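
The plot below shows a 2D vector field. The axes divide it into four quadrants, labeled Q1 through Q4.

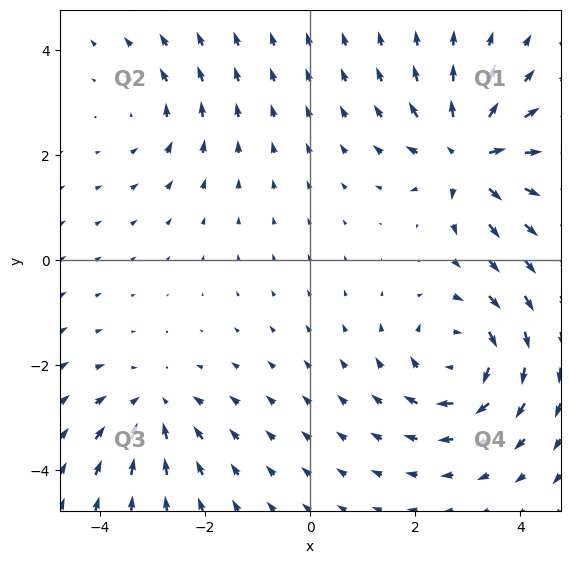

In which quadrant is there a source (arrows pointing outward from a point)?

Q1

The source sits at approximately (3.0, 2.0), which lies in quadrant Q1. The divergence there is about +6, positive as expected for a source.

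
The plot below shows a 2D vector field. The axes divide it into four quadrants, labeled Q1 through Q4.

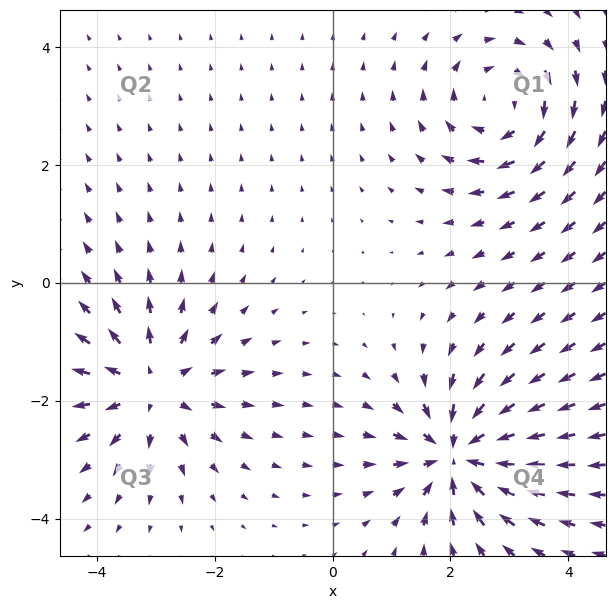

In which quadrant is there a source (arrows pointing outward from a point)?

Q3

The source sits at approximately (-3.1, -1.7), which lies in quadrant Q3. The divergence there is about +4, positive as expected for a source.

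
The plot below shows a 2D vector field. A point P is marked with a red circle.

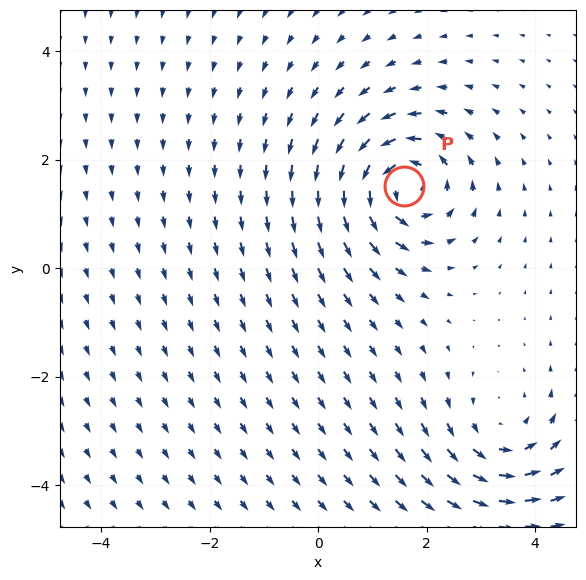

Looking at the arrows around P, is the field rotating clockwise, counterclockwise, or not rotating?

counterclockwise

Near P at (1.6, 1.5) the arrows circulate counterclockwise. The curl (z-component) there is about +7; positive curl means counterclockwise rotation.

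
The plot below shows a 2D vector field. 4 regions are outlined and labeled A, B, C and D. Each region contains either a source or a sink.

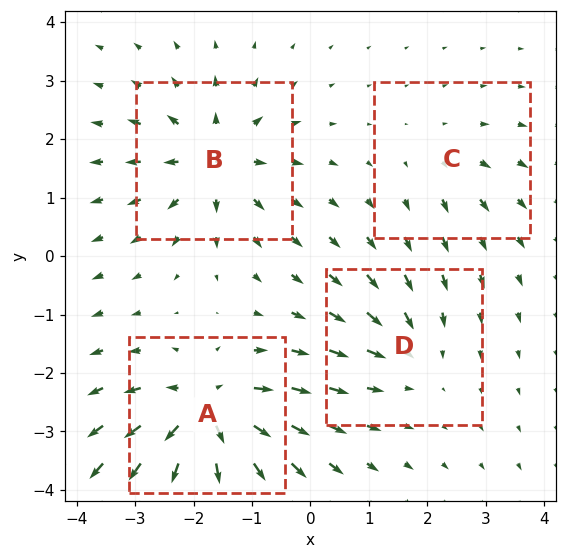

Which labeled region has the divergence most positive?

A

Divergence at each region's feature centre — A: about +8, B: about +6, C: about +3, D: about -4. Region A is most positive.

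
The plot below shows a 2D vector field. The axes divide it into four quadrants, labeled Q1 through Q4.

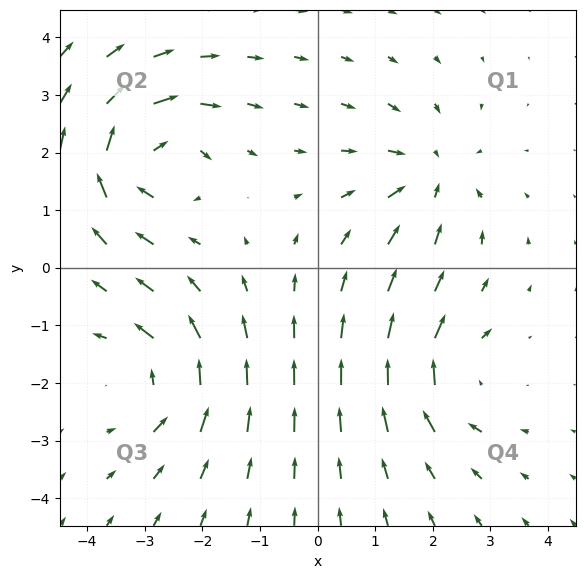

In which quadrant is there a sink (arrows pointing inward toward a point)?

Q1

The sink sits at approximately (2.0, 1.6), which lies in quadrant Q1. The divergence there is about -4, negative as expected for a sink.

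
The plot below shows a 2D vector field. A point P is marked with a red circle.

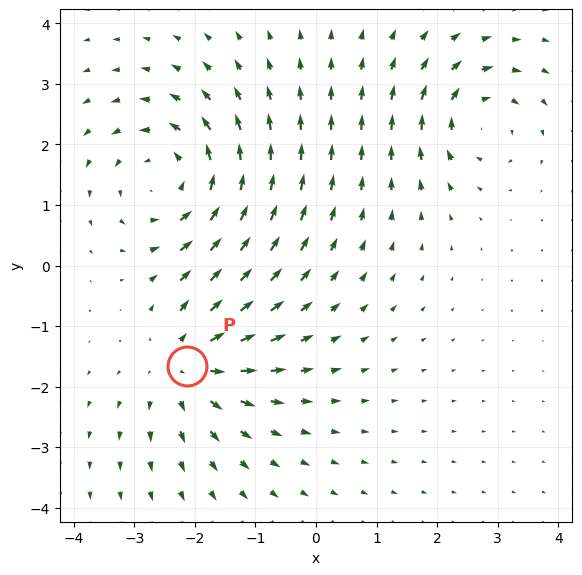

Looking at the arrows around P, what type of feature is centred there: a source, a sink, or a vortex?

source

At P (-2.1, -1.7) the arrows spread outward. Divergence about +4, curl ≈0 — positive divergence with near-zero curl is a source.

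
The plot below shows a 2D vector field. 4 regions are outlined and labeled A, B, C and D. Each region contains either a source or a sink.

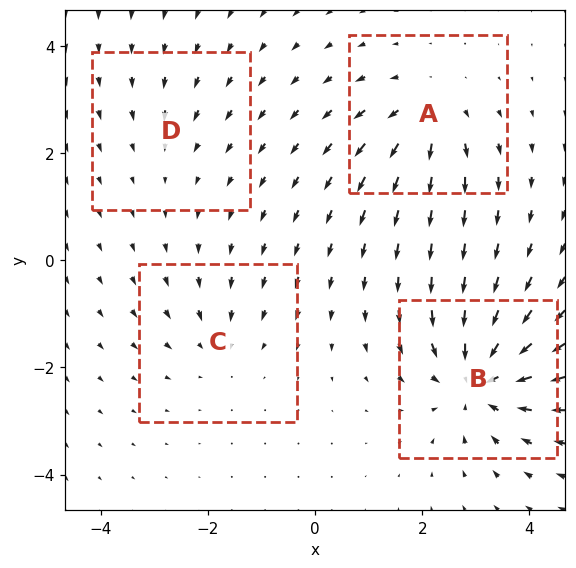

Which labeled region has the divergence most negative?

Divergence at each region's feature centre — A: about +5, B: about -7, C: about -3, D: about -2. Region B is most negative.

B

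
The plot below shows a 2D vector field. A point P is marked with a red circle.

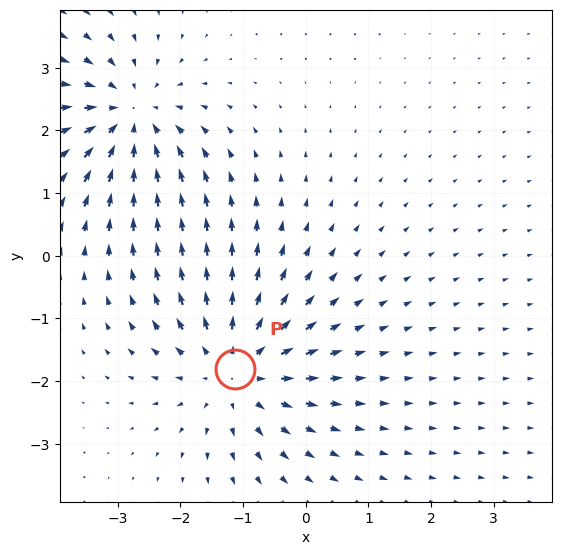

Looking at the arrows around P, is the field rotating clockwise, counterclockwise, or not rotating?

not rotating

Near P at (-1.1, -1.8) the arrows show no circulation. The curl there is ≈0.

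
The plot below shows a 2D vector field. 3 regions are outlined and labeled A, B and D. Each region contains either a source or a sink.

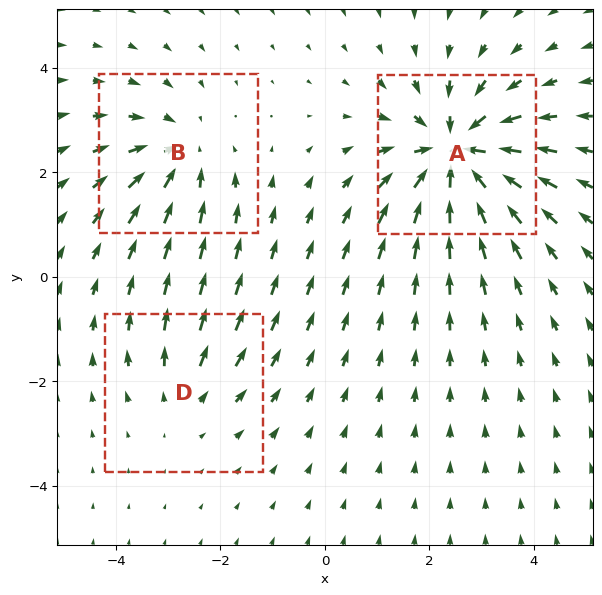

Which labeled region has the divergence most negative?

A

Divergence at each region's feature centre — A: about -5, B: about -3, D: about +2. Region A is most negative.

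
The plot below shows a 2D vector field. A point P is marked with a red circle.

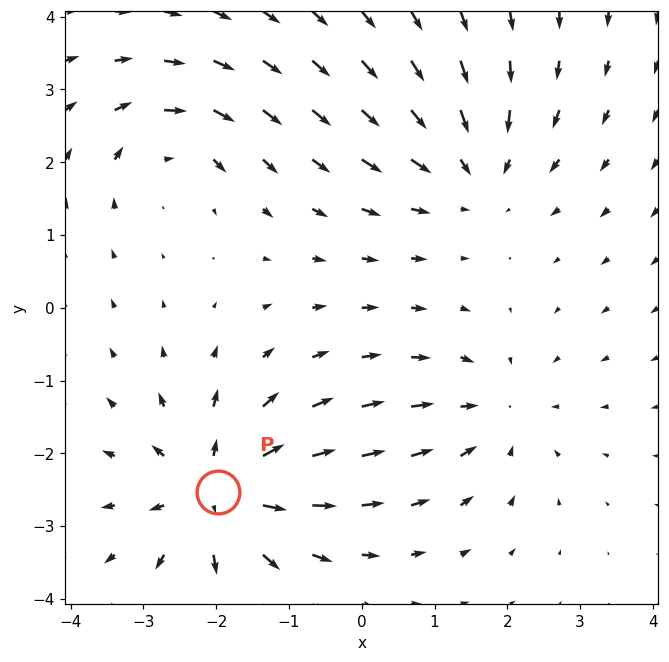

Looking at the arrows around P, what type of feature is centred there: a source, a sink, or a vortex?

source

At P (-2.0, -2.5) the arrows spread outward. Divergence about +6, curl ≈0 — positive divergence with near-zero curl is a source.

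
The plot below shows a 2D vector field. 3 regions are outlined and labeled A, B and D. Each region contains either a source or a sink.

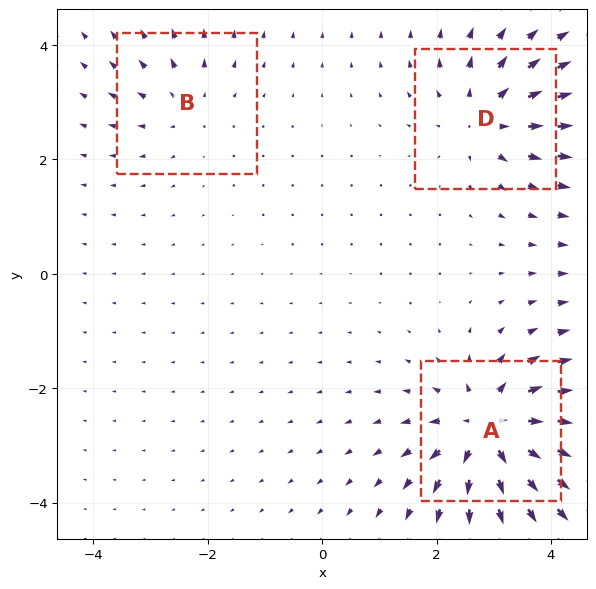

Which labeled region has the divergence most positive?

A

Divergence at each region's feature centre — A: about +6, B: about +2, D: about +4. Region A is most positive.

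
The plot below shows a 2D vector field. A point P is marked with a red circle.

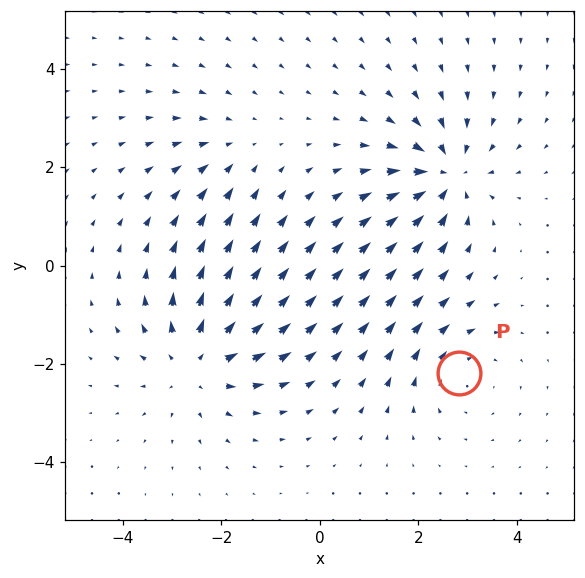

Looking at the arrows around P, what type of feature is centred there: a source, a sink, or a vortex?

vortex

At P (2.8, -2.2) the arrows circulate clockwise. Divergence ≈0, curl about -3 — near-zero divergence with nonzero curl is a vortex.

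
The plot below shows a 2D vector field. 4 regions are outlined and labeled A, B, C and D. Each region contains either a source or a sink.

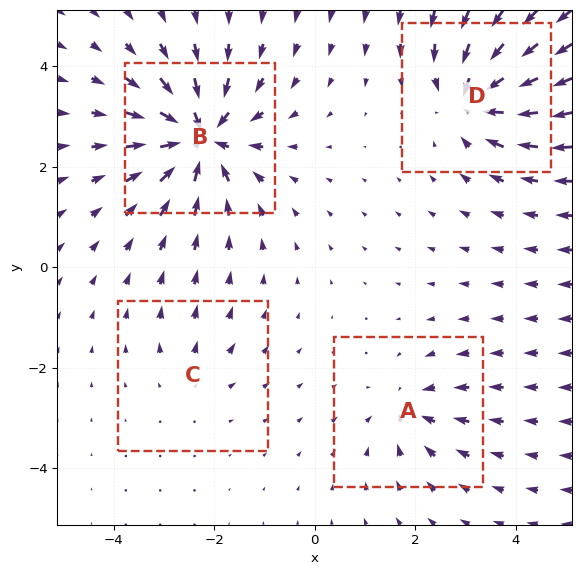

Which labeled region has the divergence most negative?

B

Divergence at each region's feature centre — A: about -4, B: about -8, C: about +2, D: about -6. Region B is most negative.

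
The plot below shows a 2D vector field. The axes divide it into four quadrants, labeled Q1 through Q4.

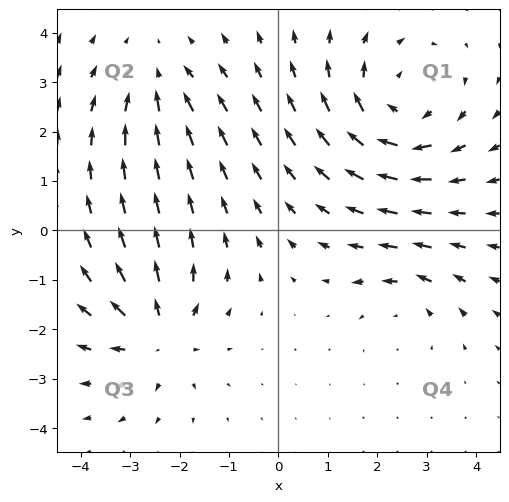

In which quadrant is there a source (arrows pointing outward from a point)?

The source sits at approximately (-2.4, -2.1), which lies in quadrant Q3. The divergence there is about +4, positive as expected for a source.

Q3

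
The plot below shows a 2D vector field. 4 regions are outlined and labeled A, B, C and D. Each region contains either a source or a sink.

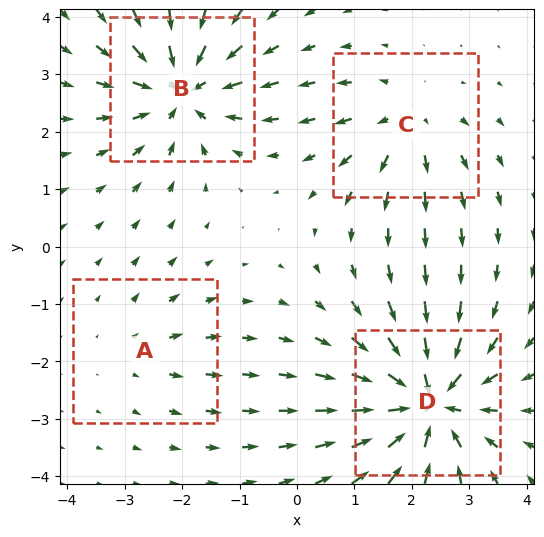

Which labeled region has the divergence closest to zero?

Divergence at each region's feature centre — A: about +2, B: about -6, C: about +4, D: about -7. Region A is closest to zero.

A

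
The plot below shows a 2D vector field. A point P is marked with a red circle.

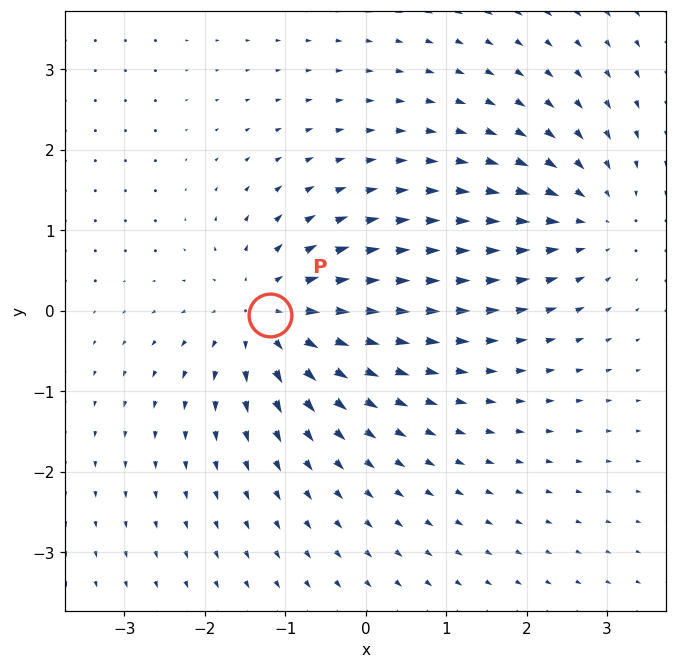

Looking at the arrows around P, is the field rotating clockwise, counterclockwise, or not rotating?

Near P at (-1.2, -0.0) the arrows show no circulation. The curl there is ≈0.

not rotating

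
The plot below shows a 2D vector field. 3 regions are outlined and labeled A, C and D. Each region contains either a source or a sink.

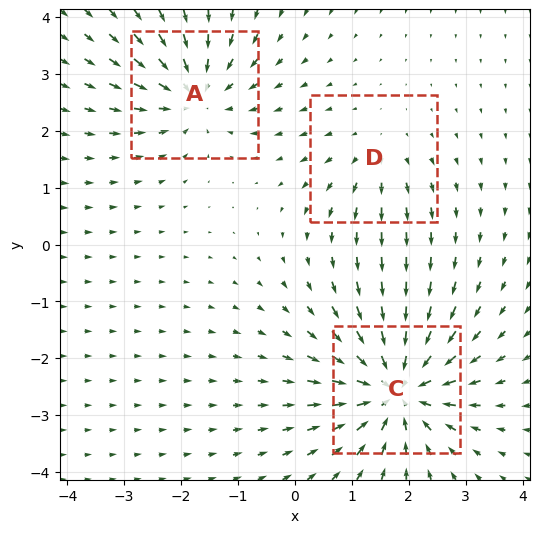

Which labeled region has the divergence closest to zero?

D

Divergence at each region's feature centre — A: about -4, C: about -5, D: about +2. Region D is closest to zero.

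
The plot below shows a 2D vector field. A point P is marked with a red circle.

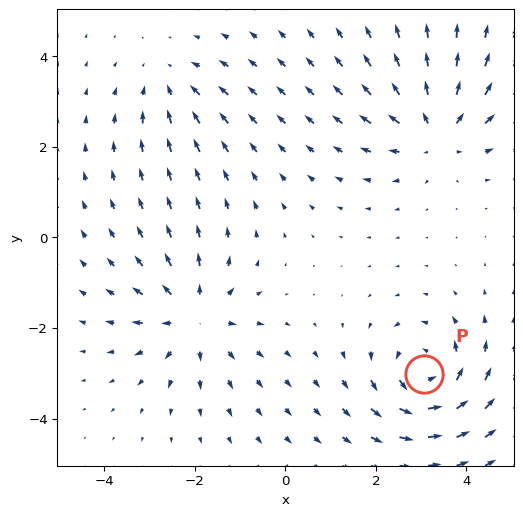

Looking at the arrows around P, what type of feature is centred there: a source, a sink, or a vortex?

vortex

At P (3.1, -3.0) the arrows circulate counterclockwise. Divergence ≈0, curl about +6 — near-zero divergence with nonzero curl is a vortex.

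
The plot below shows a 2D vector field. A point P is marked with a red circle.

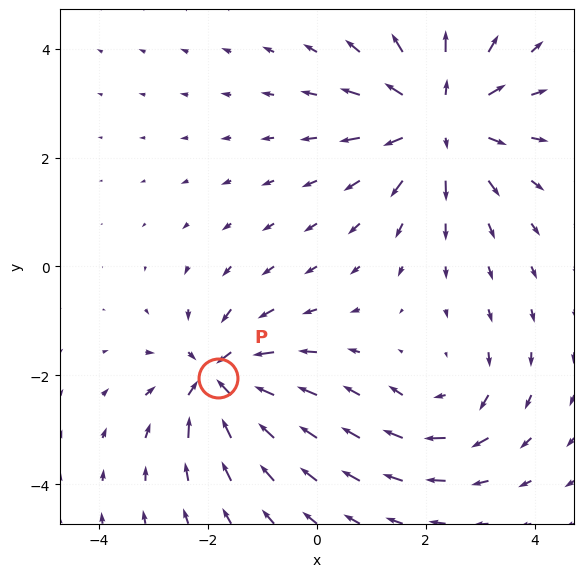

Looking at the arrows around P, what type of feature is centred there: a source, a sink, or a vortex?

At P (-1.8, -2.0) the arrows converge inward. Divergence about -5, curl ≈0 — negative divergence with near-zero curl is a sink.

sink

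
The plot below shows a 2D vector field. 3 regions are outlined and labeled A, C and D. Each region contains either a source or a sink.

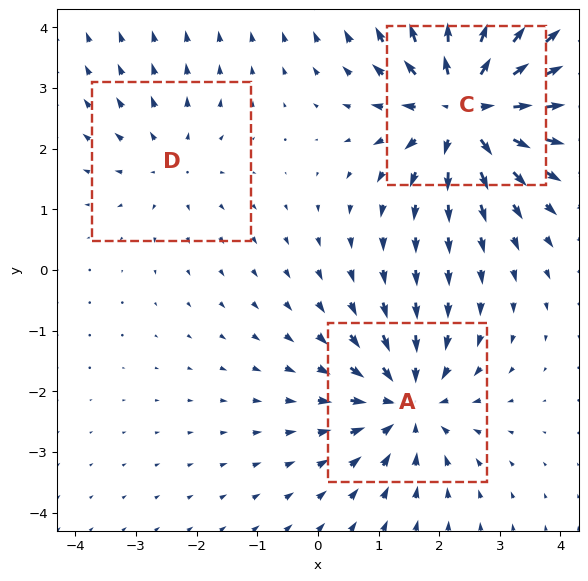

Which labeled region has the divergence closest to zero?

Divergence at each region's feature centre — A: about -4, C: about +5, D: about +2. Region D is closest to zero.

D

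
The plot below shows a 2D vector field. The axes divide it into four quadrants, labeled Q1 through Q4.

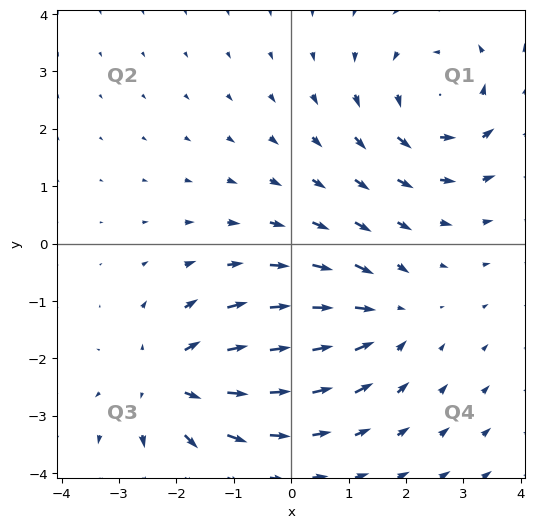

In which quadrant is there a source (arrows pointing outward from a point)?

The source sits at approximately (-2.1, -2.4), which lies in quadrant Q3. The divergence there is about +5, positive as expected for a source.

Q3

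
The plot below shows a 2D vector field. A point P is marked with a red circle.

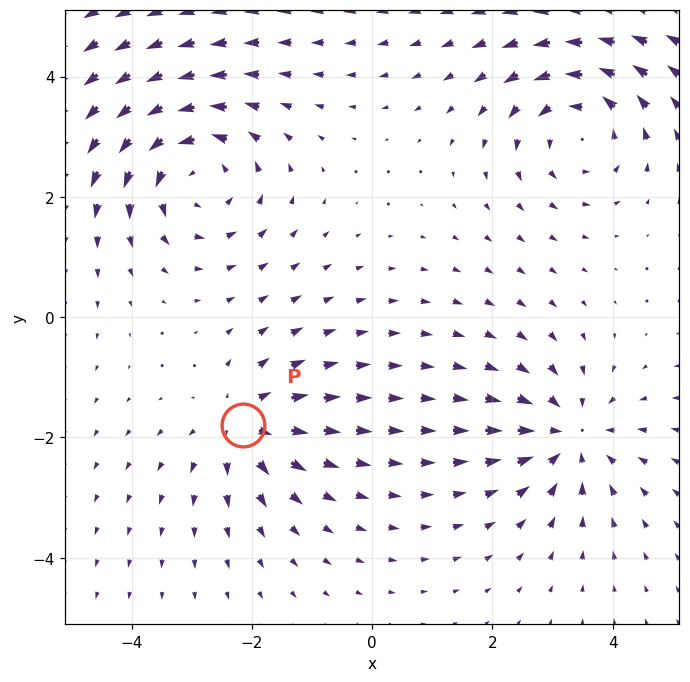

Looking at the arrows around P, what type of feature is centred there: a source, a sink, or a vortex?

At P (-2.2, -1.8) the arrows spread outward. Divergence about +4, curl ≈0 — positive divergence with near-zero curl is a source.

source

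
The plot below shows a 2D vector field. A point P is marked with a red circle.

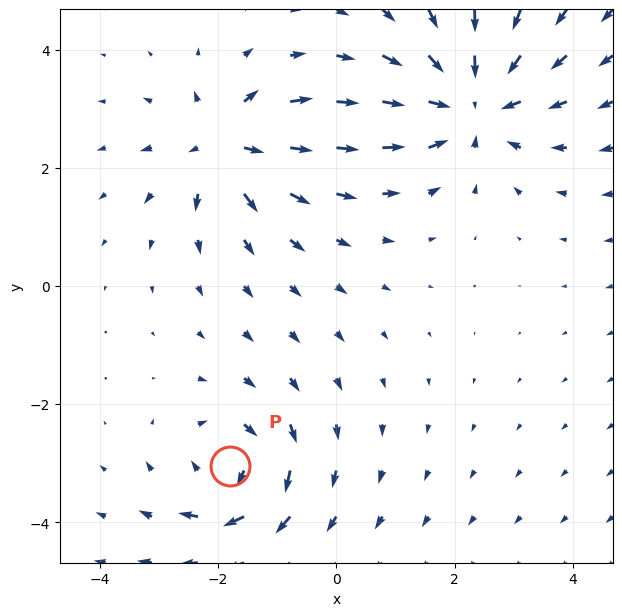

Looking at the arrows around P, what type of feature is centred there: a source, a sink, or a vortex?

At P (-1.8, -3.0) the arrows circulate clockwise. Divergence ≈0, curl about -5 — near-zero divergence with nonzero curl is a vortex.

vortex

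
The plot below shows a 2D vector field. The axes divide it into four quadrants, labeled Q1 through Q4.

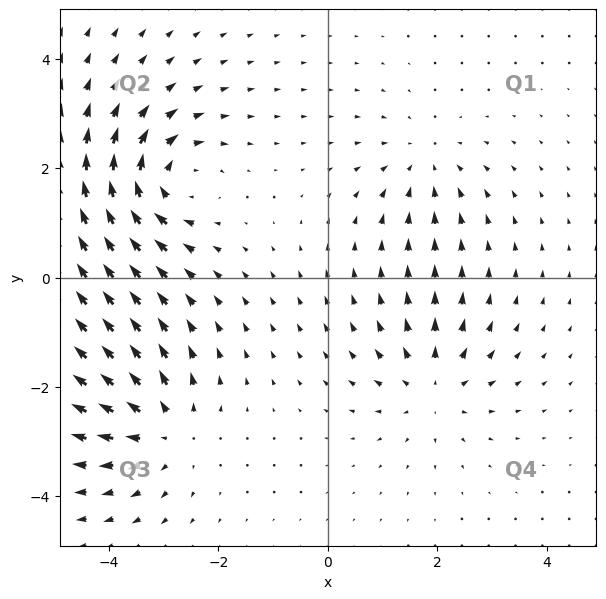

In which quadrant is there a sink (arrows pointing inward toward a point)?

The sink sits at approximately (1.8, 2.1), which lies in quadrant Q1. The divergence there is about -3, negative as expected for a sink.

Q1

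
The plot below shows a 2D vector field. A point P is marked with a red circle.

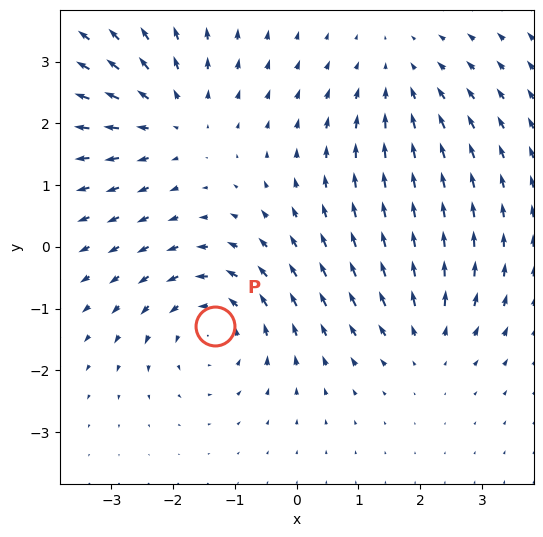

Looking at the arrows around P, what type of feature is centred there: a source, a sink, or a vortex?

vortex

At P (-1.3, -1.3) the arrows circulate counterclockwise. Divergence ≈0, curl about +4 — near-zero divergence with nonzero curl is a vortex.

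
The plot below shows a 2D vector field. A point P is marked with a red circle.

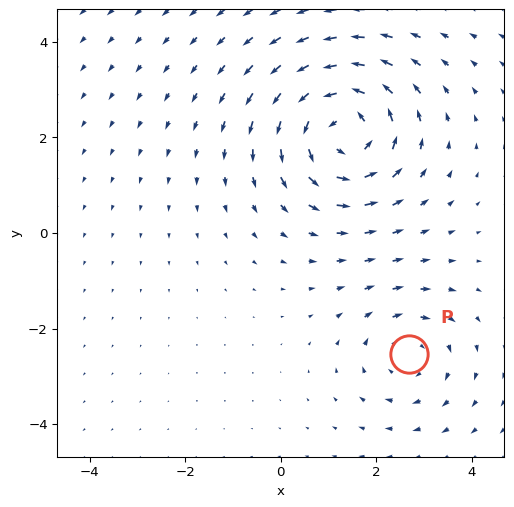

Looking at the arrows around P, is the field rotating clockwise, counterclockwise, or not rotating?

clockwise

Near P at (2.7, -2.5) the arrows circulate clockwise. The curl (z-component) there is about -3; negative curl means clockwise rotation.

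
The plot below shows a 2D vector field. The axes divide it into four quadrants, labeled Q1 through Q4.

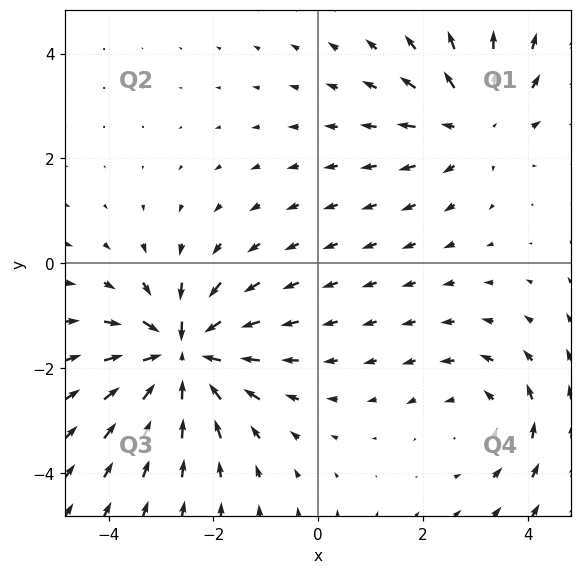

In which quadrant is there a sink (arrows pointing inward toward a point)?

Q3

The sink sits at approximately (-2.6, -1.7), which lies in quadrant Q3. The divergence there is about -6, negative as expected for a sink.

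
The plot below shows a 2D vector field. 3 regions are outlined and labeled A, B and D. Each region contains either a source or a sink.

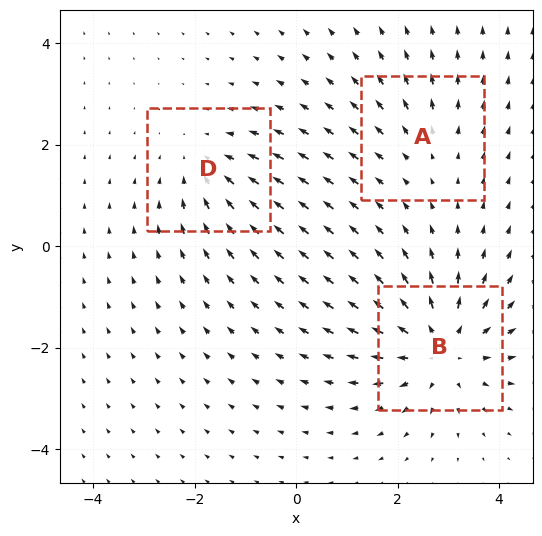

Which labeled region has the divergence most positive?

B

Divergence at each region's feature centre — A: about +2, B: about +4, D: about -3. Region B is most positive.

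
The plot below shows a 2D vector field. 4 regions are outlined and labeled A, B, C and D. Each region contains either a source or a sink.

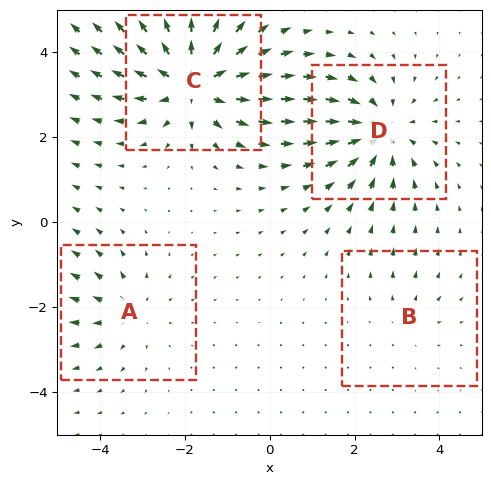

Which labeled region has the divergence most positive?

Divergence at each region's feature centre — A: about +3, B: about +2, C: about +7, D: about -5. Region C is most positive.

C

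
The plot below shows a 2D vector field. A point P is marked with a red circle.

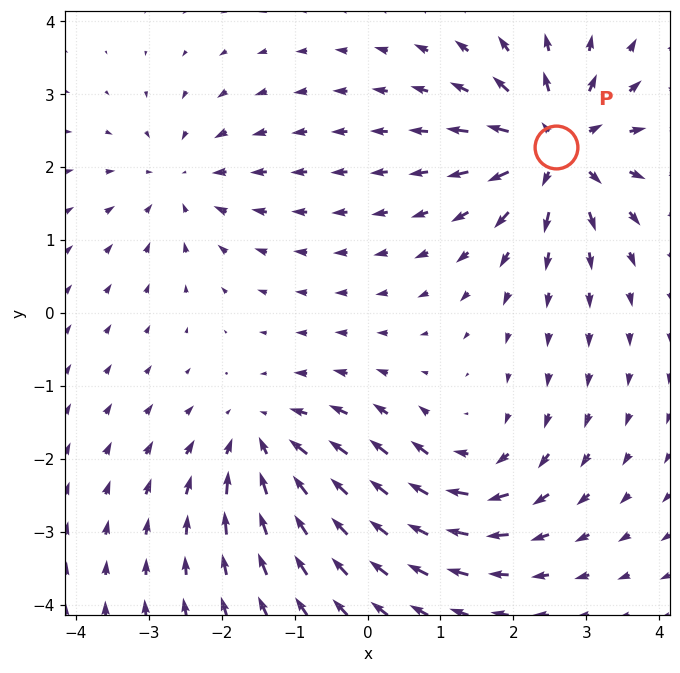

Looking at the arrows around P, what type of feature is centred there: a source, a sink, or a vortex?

At P (2.6, 2.3) the arrows spread outward. Divergence about +6, curl ≈0 — positive divergence with near-zero curl is a source.

source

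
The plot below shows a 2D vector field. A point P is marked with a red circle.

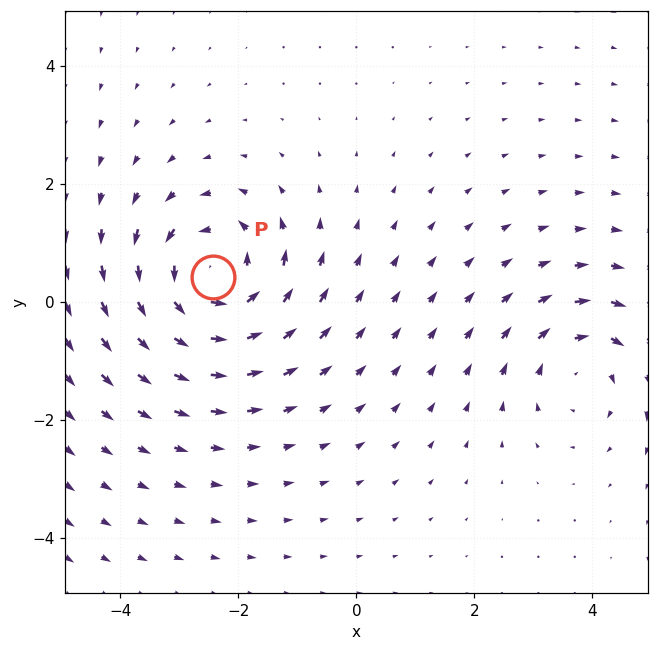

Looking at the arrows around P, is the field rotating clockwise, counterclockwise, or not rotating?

Near P at (-2.4, 0.4) the arrows circulate counterclockwise. The curl (z-component) there is about +4; positive curl means counterclockwise rotation.

counterclockwise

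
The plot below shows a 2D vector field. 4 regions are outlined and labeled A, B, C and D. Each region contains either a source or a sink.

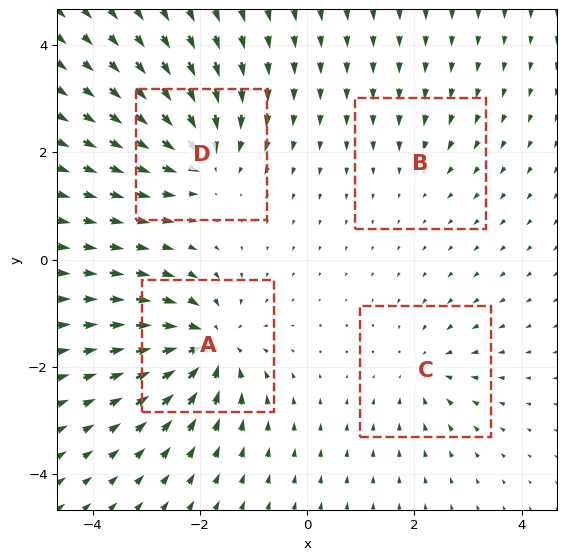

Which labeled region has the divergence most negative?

Divergence at each region's feature centre — A: about -8, B: about -2, C: about -4, D: about -6. Region A is most negative.

A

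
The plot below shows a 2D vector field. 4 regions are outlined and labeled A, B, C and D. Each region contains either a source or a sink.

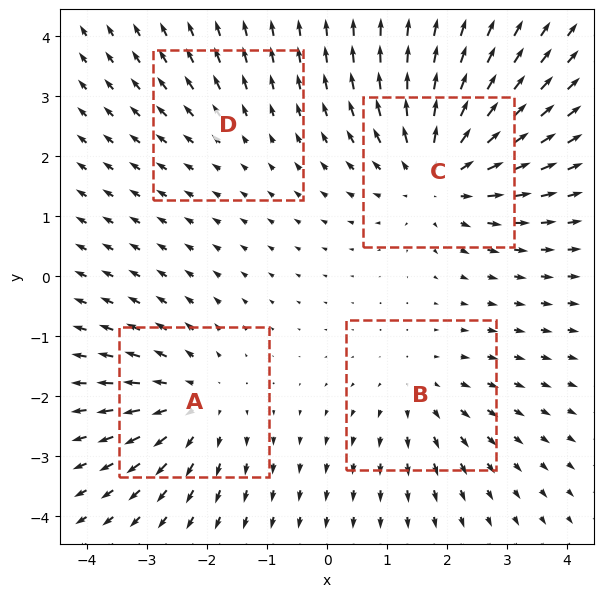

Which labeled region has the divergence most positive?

C

Divergence at each region's feature centre — A: about +4, B: about +3, C: about +6, D: about +2. Region C is most positive.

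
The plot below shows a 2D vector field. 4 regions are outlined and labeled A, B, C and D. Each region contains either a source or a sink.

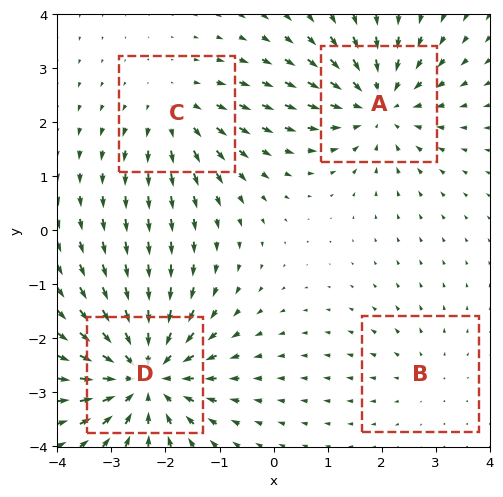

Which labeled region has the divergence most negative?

D

Divergence at each region's feature centre — A: about -5, B: about +2, C: about +3, D: about -6. Region D is most negative.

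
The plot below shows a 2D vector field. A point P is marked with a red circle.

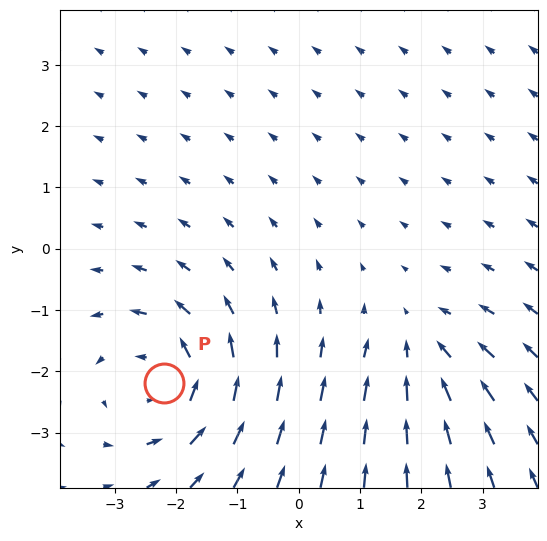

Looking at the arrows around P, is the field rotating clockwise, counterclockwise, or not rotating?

counterclockwise

Near P at (-2.2, -2.2) the arrows circulate counterclockwise. The curl (z-component) there is about +4; positive curl means counterclockwise rotation.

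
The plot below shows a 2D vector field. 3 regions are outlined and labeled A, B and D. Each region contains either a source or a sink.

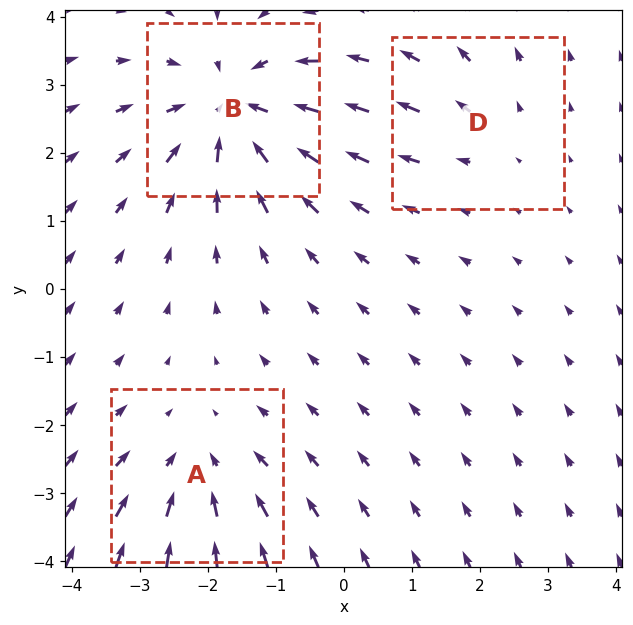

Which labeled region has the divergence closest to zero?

Divergence at each region's feature centre — A: about -3, B: about -5, D: about +2. Region D is closest to zero.

D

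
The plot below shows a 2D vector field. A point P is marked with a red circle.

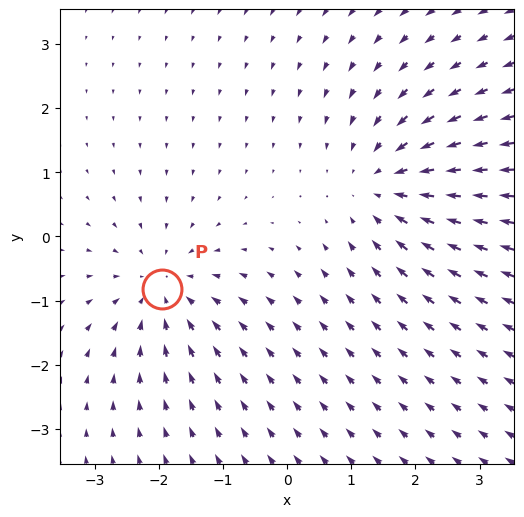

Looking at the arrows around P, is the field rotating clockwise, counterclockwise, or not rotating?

Near P at (-1.9, -0.8) the arrows show no circulation. The curl there is ≈0.

not rotating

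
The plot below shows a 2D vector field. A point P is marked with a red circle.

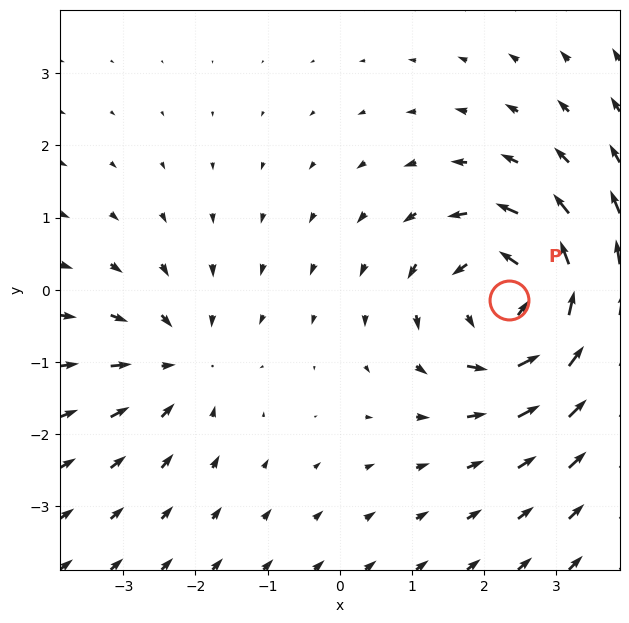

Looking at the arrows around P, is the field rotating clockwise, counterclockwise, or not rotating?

counterclockwise

Near P at (2.3, -0.1) the arrows circulate counterclockwise. The curl (z-component) there is about +5; positive curl means counterclockwise rotation.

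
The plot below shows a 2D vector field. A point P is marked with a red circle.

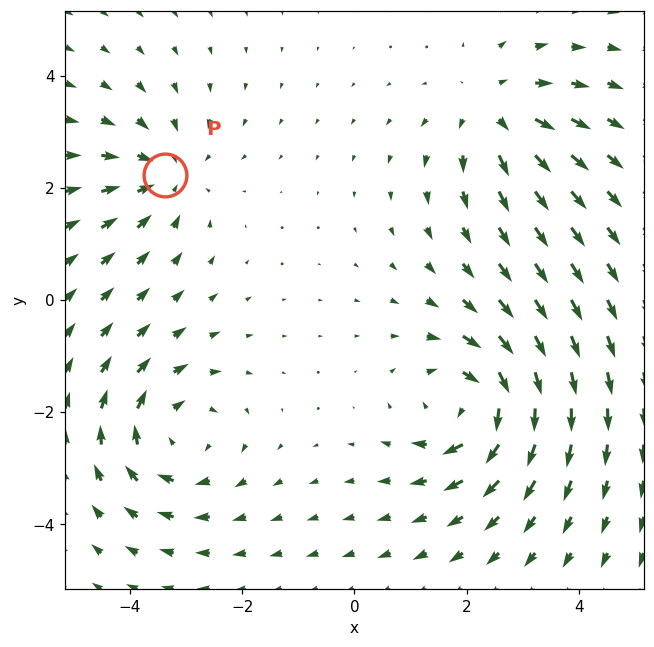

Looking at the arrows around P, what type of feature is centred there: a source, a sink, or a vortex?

sink

At P (-3.4, 2.2) the arrows converge inward. Divergence about -4, curl ≈0 — negative divergence with near-zero curl is a sink.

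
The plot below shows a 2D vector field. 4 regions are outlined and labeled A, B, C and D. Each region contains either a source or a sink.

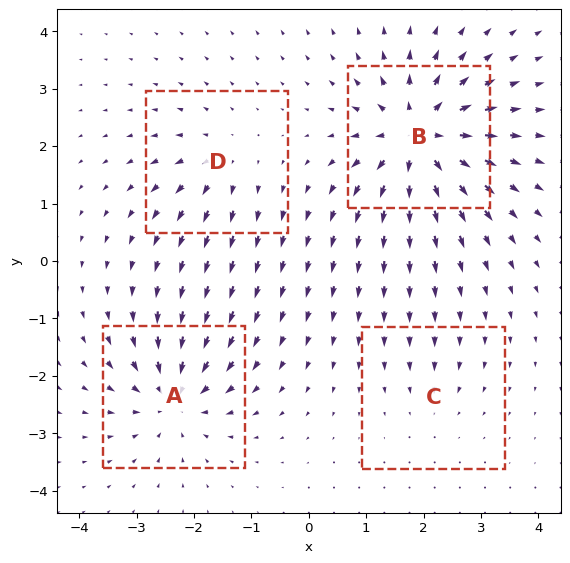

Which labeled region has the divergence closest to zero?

Divergence at each region's feature centre — A: about -7, B: about +9, C: about -2, D: about +4. Region C is closest to zero.

C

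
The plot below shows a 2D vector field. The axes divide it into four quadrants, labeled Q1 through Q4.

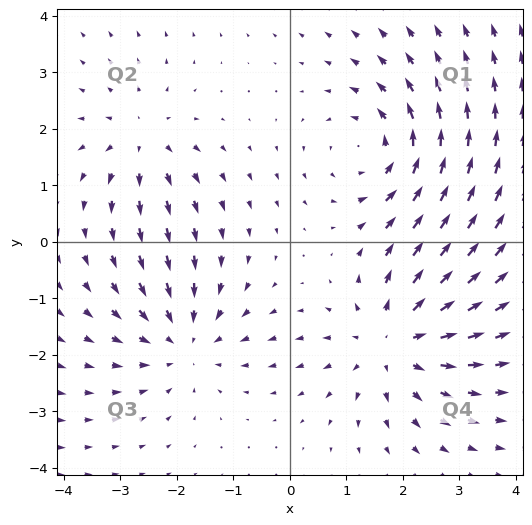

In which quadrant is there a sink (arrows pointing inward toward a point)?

The sink sits at approximately (-1.9, -1.7), which lies in quadrant Q3. The divergence there is about -4, negative as expected for a sink.

Q3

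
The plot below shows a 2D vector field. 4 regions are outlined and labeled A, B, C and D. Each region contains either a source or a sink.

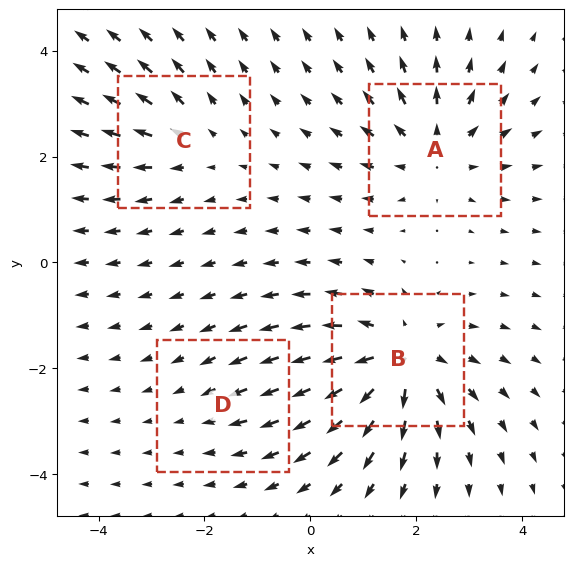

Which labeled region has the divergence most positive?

B

Divergence at each region's feature centre — A: about +5, B: about +6, C: about +3, D: about -2. Region B is most positive.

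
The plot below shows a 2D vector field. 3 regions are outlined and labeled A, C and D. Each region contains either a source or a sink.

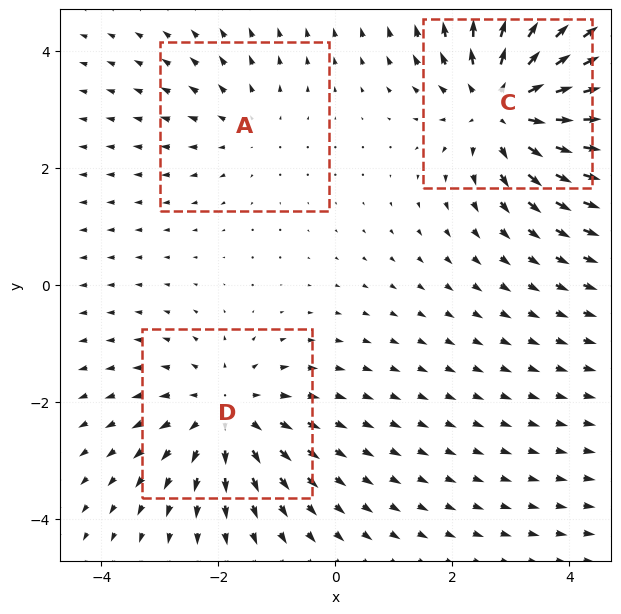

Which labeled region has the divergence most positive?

C

Divergence at each region's feature centre — A: about +2, C: about +5, D: about +3. Region C is most positive.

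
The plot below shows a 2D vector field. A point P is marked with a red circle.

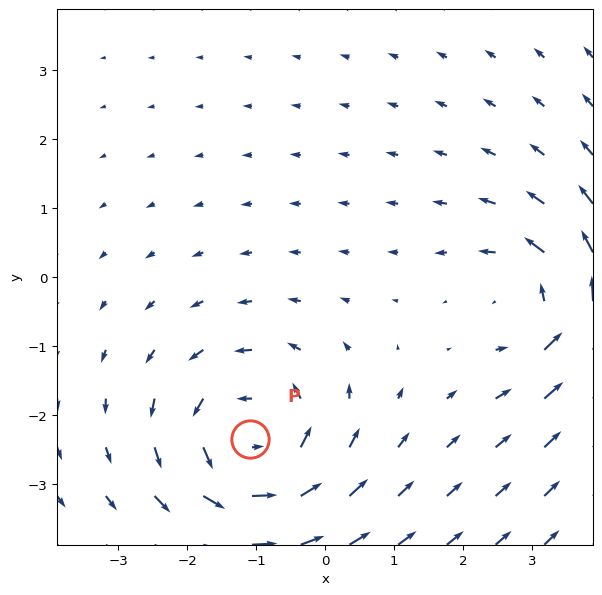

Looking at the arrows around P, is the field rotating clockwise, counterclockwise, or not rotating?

counterclockwise

Near P at (-1.1, -2.3) the arrows circulate counterclockwise. The curl (z-component) there is about +4; positive curl means counterclockwise rotation.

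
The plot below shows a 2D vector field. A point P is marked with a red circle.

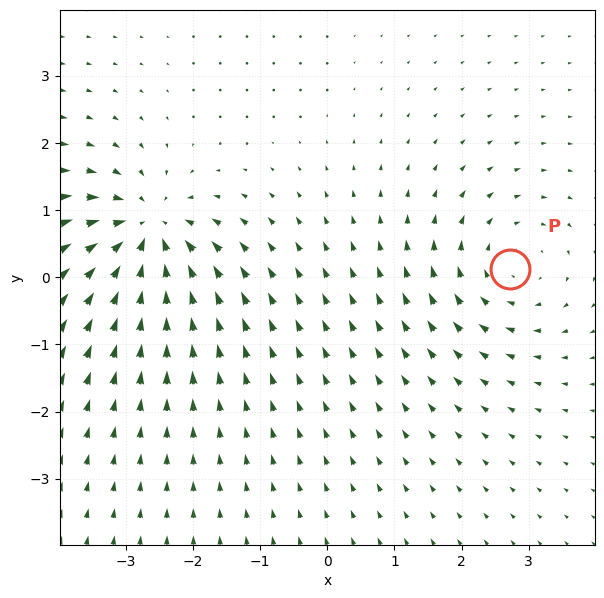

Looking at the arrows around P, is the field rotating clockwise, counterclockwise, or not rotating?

clockwise

Near P at (2.7, 0.1) the arrows circulate clockwise. The curl (z-component) there is about -3; negative curl means clockwise rotation.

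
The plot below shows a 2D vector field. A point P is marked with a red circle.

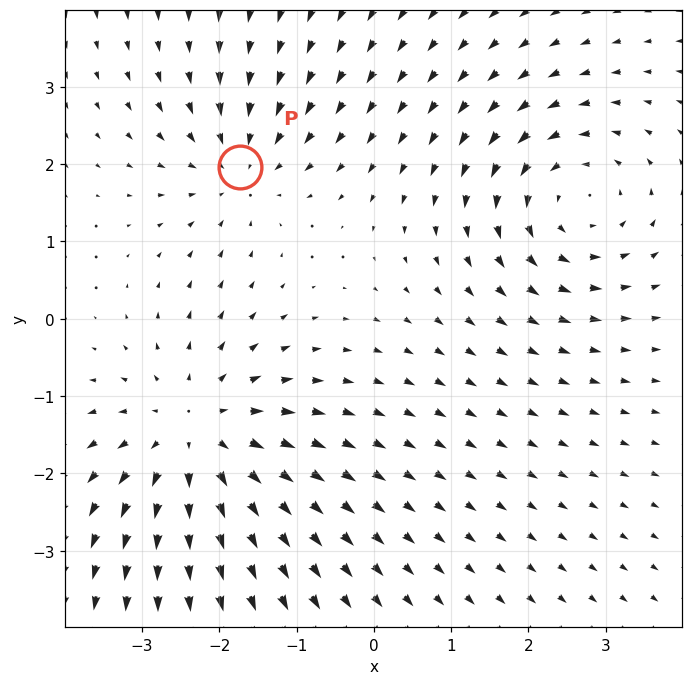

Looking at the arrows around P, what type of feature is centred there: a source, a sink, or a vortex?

At P (-1.7, 2.0) the arrows converge inward. Divergence about -3, curl ≈0 — negative divergence with near-zero curl is a sink.

sink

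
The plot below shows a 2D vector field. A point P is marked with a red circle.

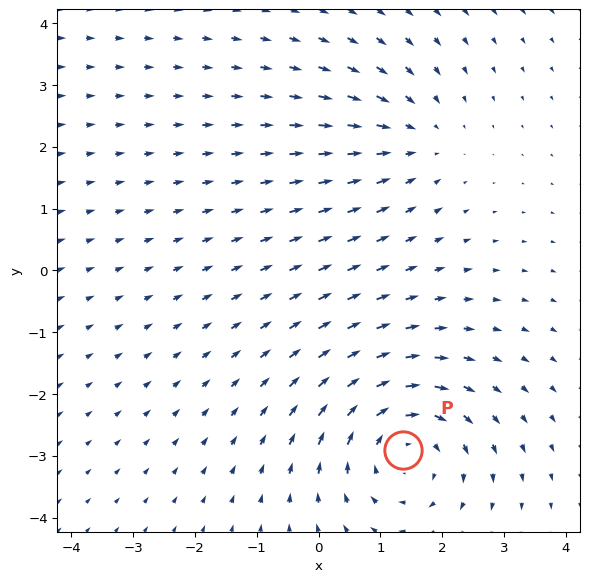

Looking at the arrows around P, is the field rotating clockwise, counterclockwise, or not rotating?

Near P at (1.4, -2.9) the arrows circulate clockwise. The curl (z-component) there is about -4; negative curl means clockwise rotation.

clockwise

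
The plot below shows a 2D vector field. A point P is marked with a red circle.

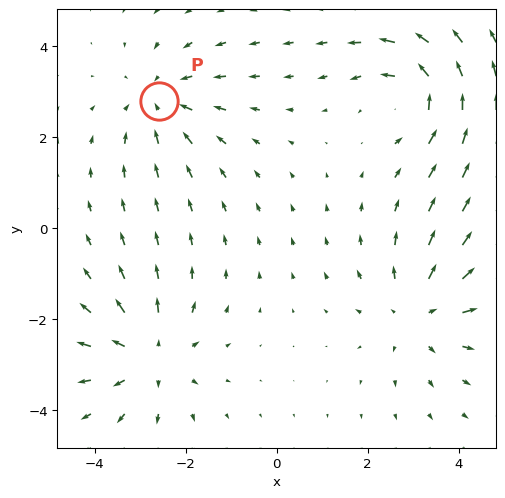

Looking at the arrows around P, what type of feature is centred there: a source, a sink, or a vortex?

At P (-2.6, 2.8) the arrows converge inward. Divergence about -4, curl ≈0 — negative divergence with near-zero curl is a sink.

sink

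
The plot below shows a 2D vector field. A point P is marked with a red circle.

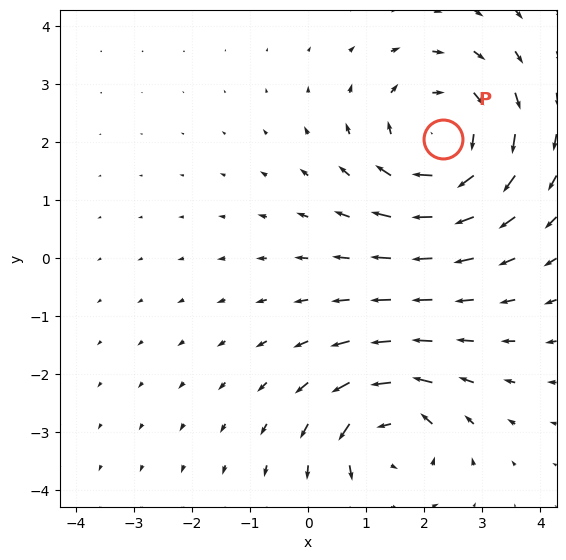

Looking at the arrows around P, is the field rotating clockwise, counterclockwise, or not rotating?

clockwise

Near P at (2.3, 2.0) the arrows circulate clockwise. The curl (z-component) there is about -4; negative curl means clockwise rotation.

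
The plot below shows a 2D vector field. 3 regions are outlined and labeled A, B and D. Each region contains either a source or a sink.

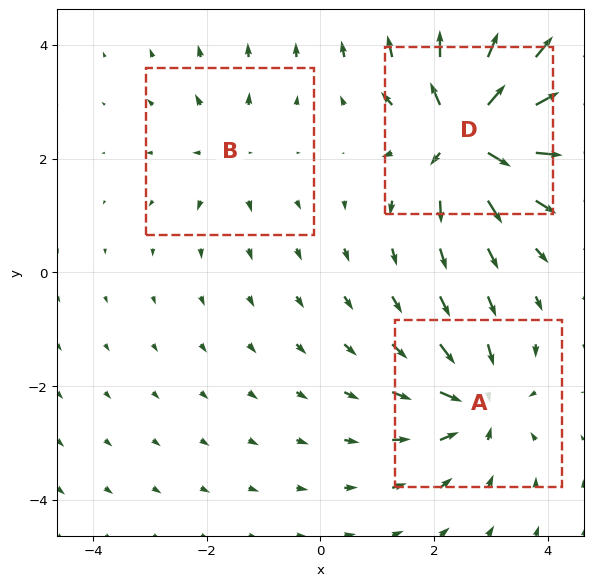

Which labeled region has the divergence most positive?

Divergence at each region's feature centre — A: about -4, B: about +2, D: about +6. Region D is most positive.

D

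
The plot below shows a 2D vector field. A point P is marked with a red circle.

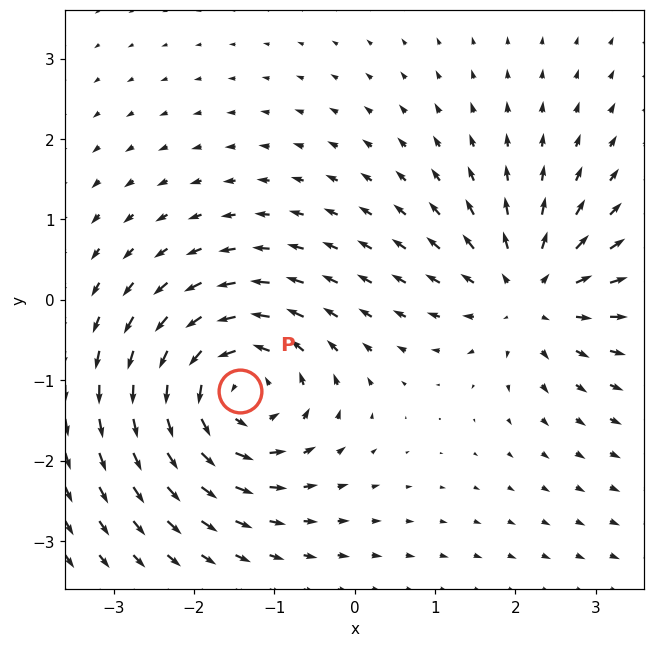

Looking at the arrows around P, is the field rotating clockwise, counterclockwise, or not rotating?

Near P at (-1.4, -1.1) the arrows circulate counterclockwise. The curl (z-component) there is about +6; positive curl means counterclockwise rotation.

counterclockwise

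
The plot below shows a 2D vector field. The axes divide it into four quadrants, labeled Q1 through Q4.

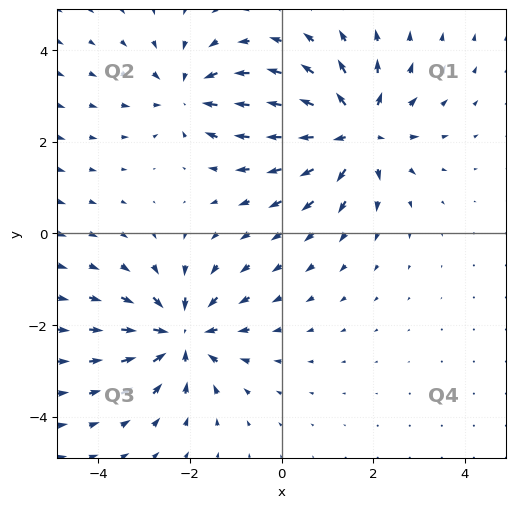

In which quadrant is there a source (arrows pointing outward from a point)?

The source sits at approximately (1.6, 2.2), which lies in quadrant Q1. The divergence there is about +5, positive as expected for a source.

Q1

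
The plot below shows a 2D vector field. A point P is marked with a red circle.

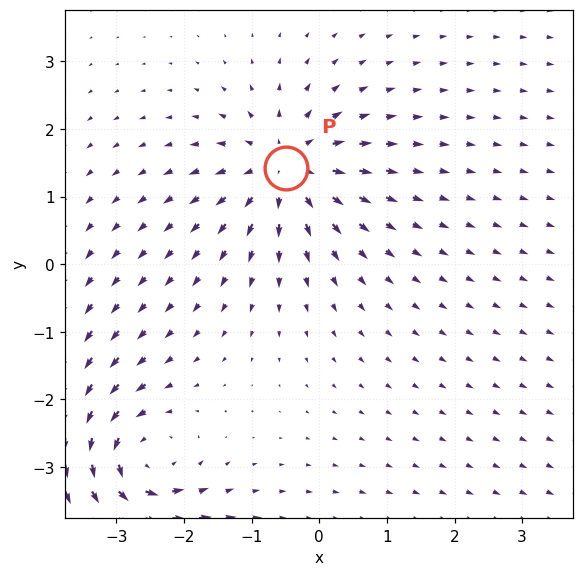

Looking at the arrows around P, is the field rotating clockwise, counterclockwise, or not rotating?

Near P at (-0.5, 1.4) the arrows show no circulation. The curl there is ≈0.

not rotating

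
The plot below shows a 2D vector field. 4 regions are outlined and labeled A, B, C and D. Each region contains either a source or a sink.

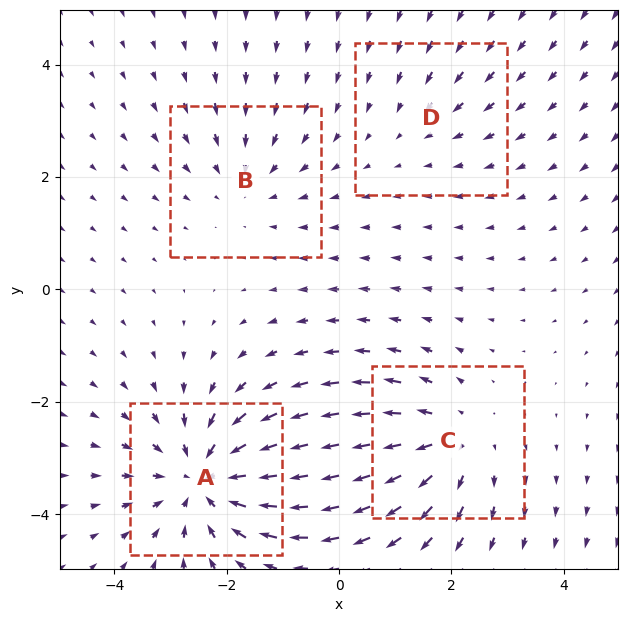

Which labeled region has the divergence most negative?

A

Divergence at each region's feature centre — A: about -6, B: about -3, C: about +4, D: about -2. Region A is most negative.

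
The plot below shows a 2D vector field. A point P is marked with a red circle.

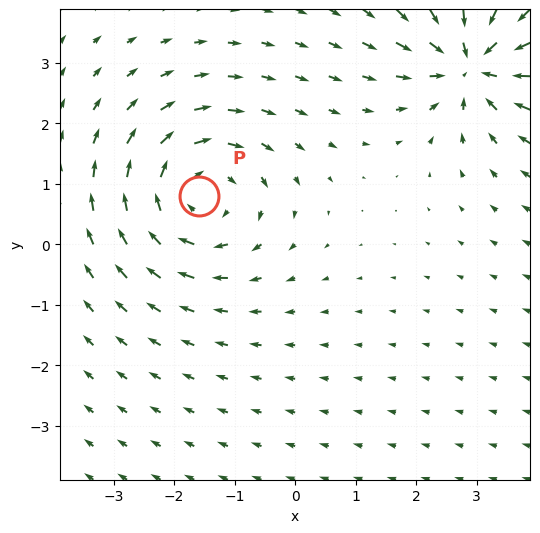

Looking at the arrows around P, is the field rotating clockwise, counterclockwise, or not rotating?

clockwise

Near P at (-1.6, 0.8) the arrows circulate clockwise. The curl (z-component) there is about -4; negative curl means clockwise rotation.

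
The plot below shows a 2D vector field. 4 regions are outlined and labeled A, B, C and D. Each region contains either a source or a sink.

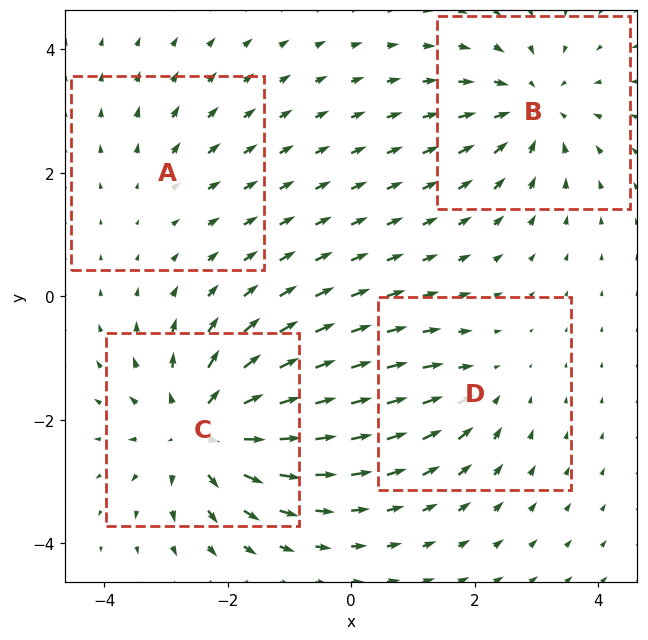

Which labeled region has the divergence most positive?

C

Divergence at each region's feature centre — A: about +2, B: about -5, C: about +7, D: about -3. Region C is most positive.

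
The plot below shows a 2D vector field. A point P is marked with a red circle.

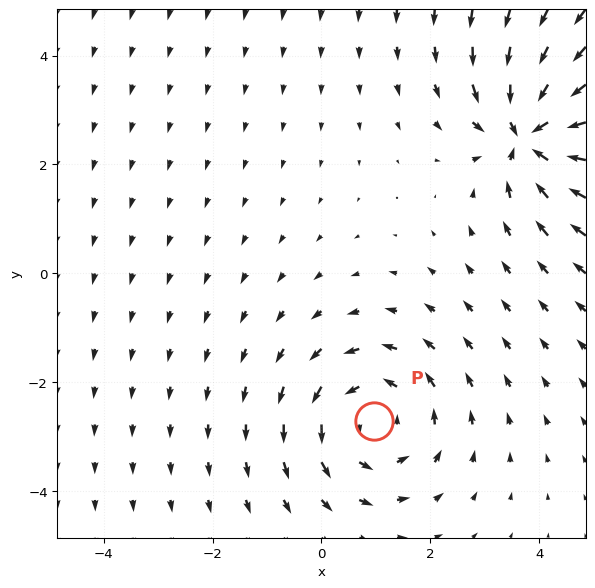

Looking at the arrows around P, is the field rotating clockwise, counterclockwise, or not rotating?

counterclockwise

Near P at (1.0, -2.7) the arrows circulate counterclockwise. The curl (z-component) there is about +2; positive curl means counterclockwise rotation.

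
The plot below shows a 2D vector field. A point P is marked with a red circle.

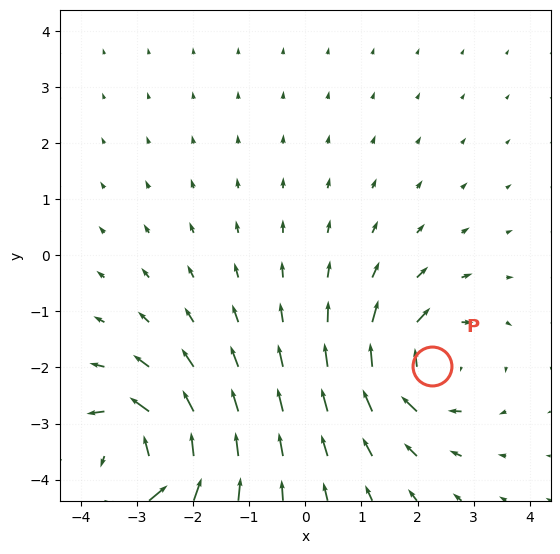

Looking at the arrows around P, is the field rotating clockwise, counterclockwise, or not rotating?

clockwise

Near P at (2.2, -2.0) the arrows circulate clockwise. The curl (z-component) there is about -5; negative curl means clockwise rotation.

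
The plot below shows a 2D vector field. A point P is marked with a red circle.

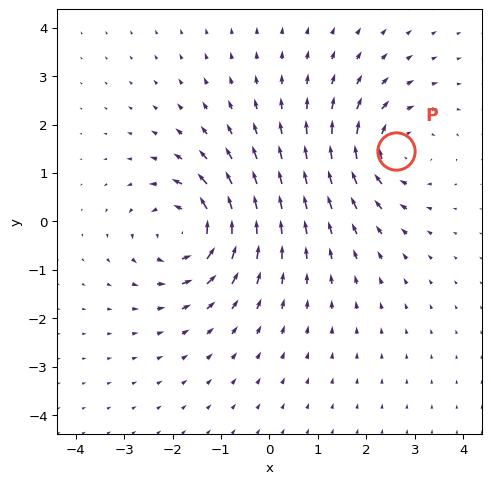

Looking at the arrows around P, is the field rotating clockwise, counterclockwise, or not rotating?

clockwise

Near P at (2.6, 1.5) the arrows circulate clockwise. The curl (z-component) there is about -3; negative curl means clockwise rotation.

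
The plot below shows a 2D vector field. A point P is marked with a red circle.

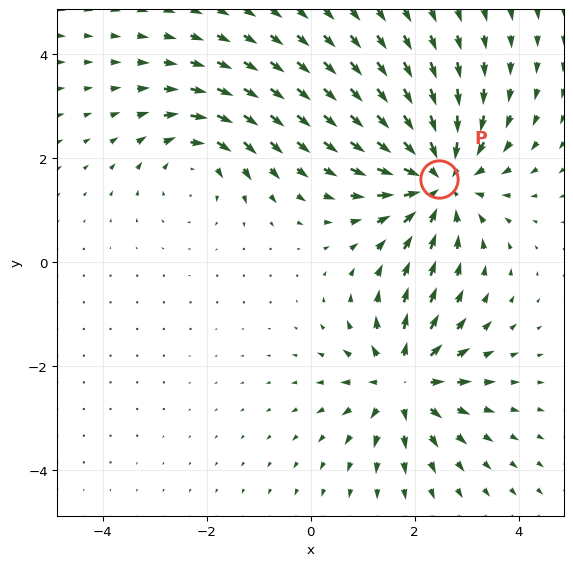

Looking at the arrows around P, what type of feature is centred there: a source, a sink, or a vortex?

At P (2.5, 1.6) the arrows converge inward. Divergence about -4, curl ≈0 — negative divergence with near-zero curl is a sink.

sink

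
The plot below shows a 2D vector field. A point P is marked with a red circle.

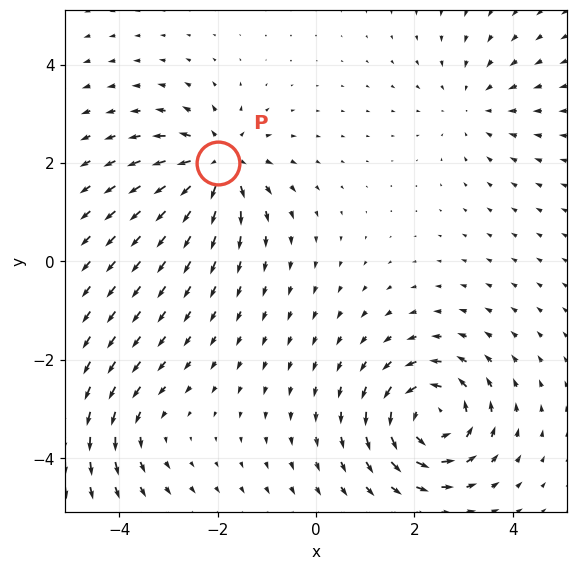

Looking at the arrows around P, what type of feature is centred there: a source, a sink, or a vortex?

At P (-2.0, 2.0) the arrows spread outward. Divergence about +6, curl ≈0 — positive divergence with near-zero curl is a source.

source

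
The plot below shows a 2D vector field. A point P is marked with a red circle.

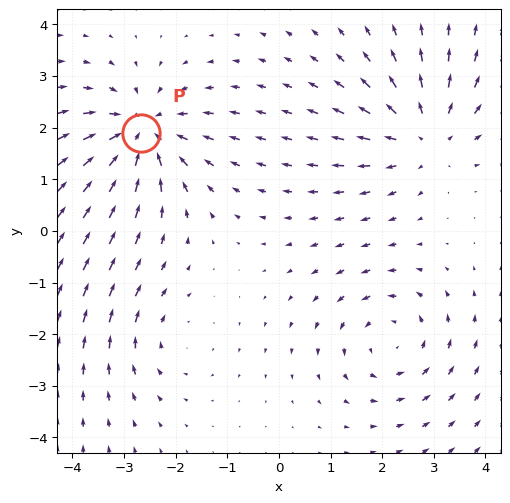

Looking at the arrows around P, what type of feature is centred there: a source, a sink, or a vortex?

sink

At P (-2.7, 1.9) the arrows converge inward. Divergence about -5, curl ≈0 — negative divergence with near-zero curl is a sink.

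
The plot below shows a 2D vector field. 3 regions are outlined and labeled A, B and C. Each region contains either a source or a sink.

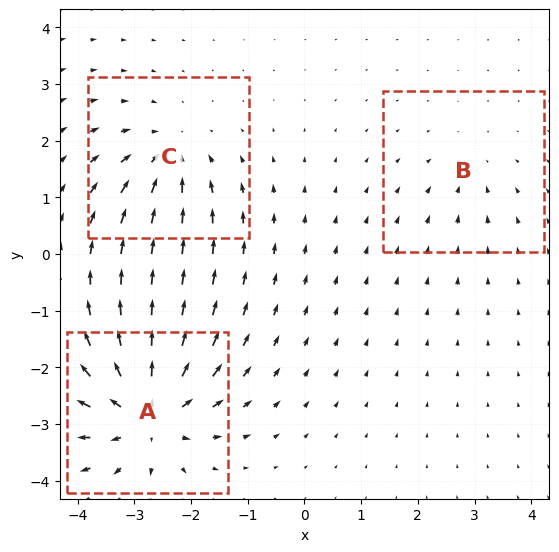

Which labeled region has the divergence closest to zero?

B

Divergence at each region's feature centre — A: about +6, B: about -2, C: about -4. Region B is closest to zero.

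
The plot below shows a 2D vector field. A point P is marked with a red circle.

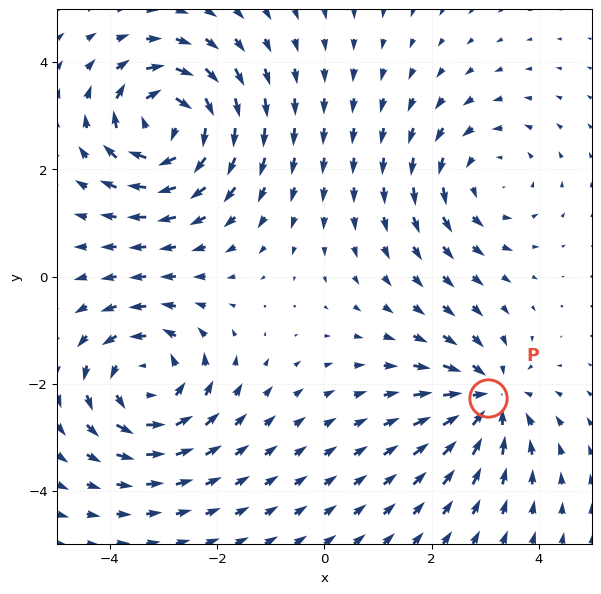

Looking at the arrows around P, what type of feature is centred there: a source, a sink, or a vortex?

sink

At P (3.1, -2.3) the arrows converge inward. Divergence about -4, curl ≈0 — negative divergence with near-zero curl is a sink.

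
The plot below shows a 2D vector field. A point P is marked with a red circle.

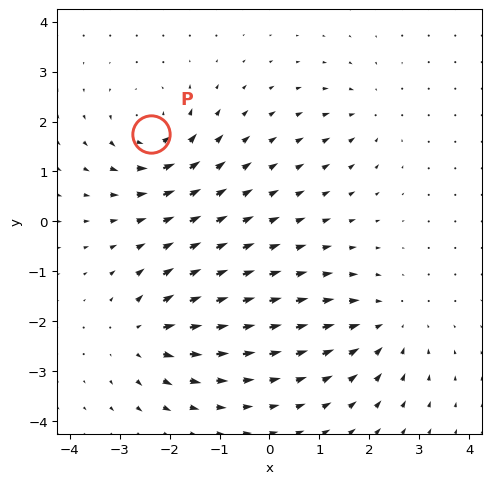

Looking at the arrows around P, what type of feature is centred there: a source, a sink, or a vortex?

At P (-2.4, 1.7) the arrows circulate counterclockwise. Divergence ≈0, curl about +6 — near-zero divergence with nonzero curl is a vortex.

vortex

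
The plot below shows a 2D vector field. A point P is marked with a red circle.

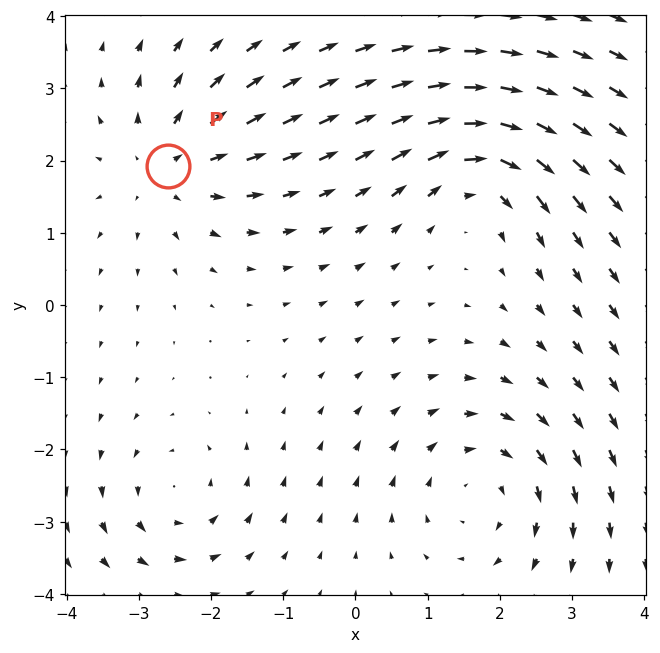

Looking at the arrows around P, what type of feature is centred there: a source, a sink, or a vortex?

At P (-2.6, 1.9) the arrows spread outward. Divergence about +4, curl ≈0 — positive divergence with near-zero curl is a source.

source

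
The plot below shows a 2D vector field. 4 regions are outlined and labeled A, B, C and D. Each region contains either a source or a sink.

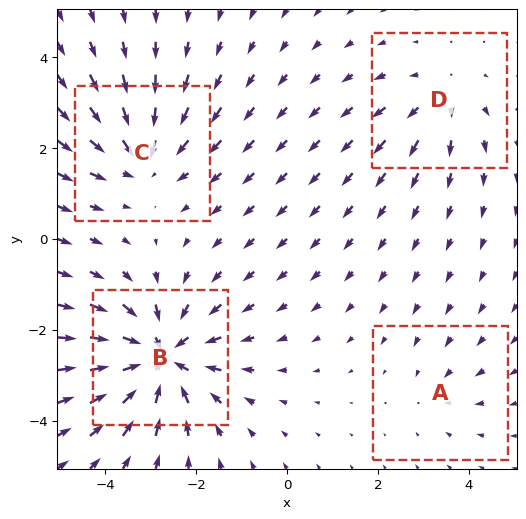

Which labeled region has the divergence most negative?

Divergence at each region's feature centre — A: about -2, B: about -7, C: about -4, D: about +3. Region B is most negative.

B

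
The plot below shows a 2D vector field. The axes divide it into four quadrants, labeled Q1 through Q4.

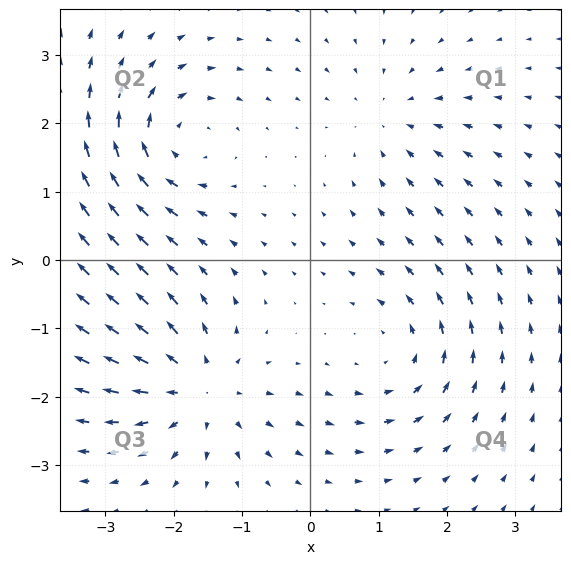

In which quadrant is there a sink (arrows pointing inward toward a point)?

Q1

The sink sits at approximately (1.2, 2.1), which lies in quadrant Q1. The divergence there is about -3, negative as expected for a sink.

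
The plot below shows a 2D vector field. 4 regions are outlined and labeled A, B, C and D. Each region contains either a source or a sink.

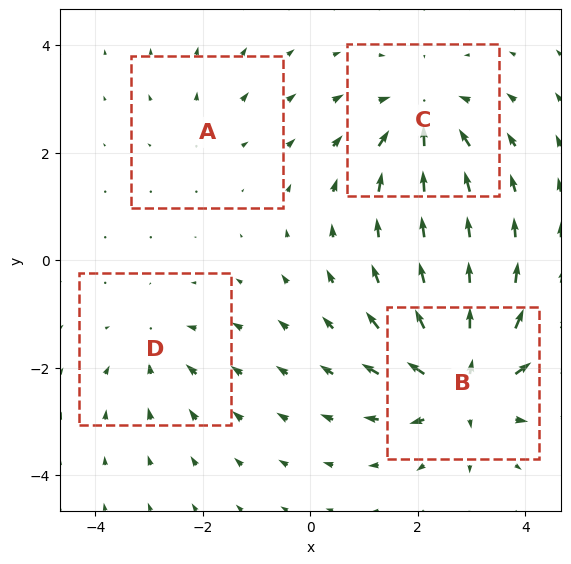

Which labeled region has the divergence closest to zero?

Divergence at each region's feature centre — A: about +2, B: about +8, C: about -6, D: about -3. Region A is closest to zero.

A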